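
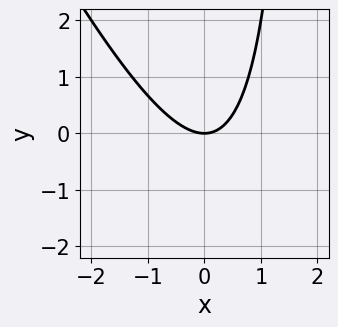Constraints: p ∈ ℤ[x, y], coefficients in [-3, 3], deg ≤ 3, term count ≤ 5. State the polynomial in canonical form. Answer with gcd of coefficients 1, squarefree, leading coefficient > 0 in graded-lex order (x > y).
2*x^2 + x*y - 2*y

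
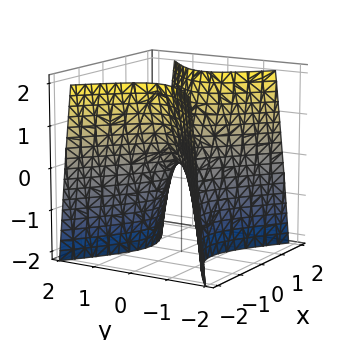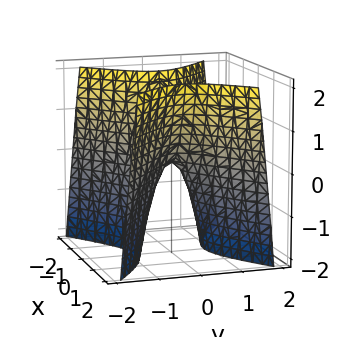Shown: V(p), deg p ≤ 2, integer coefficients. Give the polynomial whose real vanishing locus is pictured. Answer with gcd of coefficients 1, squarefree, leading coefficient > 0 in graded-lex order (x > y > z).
2*x^2 - 3*y^2 - z

Degree: a saddle surface; a quadric, so deg p = 2.
Symmetries: mirror symmetry x ↦ −x ⇒ only even powers of x; mirror symmetry y ↦ −y ⇒ only even powers of y.
Checking where it meets the axes: it crosses the y-axis at the gridline y = 0; it crosses the x-axis at the gridline x = 0; one z-axis crossing is at z = 0.
Assembling these constraints gives the stated polynomial.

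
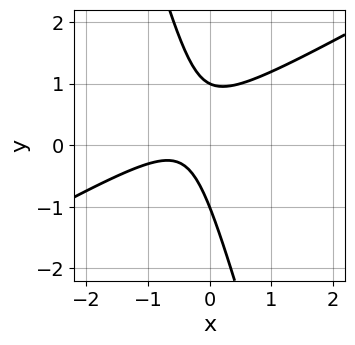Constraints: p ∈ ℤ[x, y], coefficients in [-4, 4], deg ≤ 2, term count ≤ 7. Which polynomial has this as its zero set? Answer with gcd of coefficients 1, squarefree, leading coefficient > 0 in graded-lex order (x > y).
(a) The degree is 2 — the shape is more complex than any degree-1 curve.
(b) From the axis intercepts and sections: among the integer gridlines, it crosses the y-axis at y ∈ {-1, 1}; it misses every integer gridline on the x-axis.
(c) Solving for integer coefficients yields p as stated.

2*x^2 - 3*x*y - y^2 + 2*x + 1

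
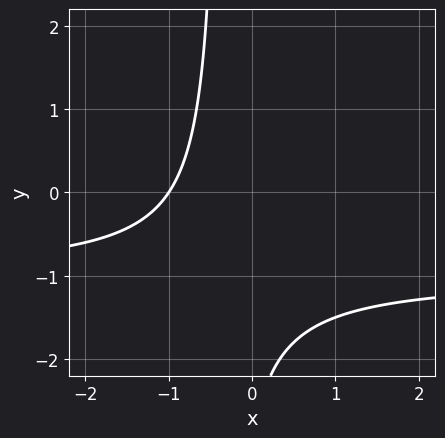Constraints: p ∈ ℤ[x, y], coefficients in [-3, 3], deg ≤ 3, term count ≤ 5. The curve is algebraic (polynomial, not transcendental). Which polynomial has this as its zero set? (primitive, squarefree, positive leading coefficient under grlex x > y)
Degree: no degree-1 curve has this shape, so deg p = 2.
From the visible intercepts: it meets the x-axis at x = -1 (among the integer gridlines); it misses every integer gridline on the y-axis.
Putting this together gives p.

3*x*y + 3*x + y + 3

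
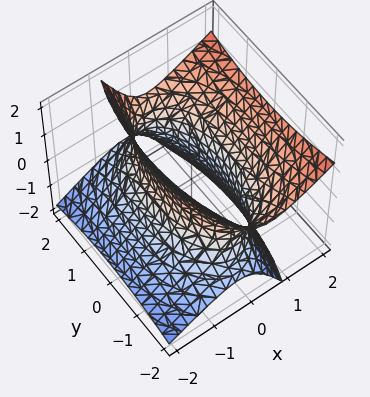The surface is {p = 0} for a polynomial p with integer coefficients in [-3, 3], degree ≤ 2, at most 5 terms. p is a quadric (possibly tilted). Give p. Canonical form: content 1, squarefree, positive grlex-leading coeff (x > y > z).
First, deg p = 2. The shape is more complex than any degree-1 surface.
Next, from the visible intercepts: the x-axis gridline crossings are at x ∈ {-1, 1}; the surface avoids every integer z-axis point in the box.
Finally, fitting integer coefficients to these (and the overall shape) gives p.

3*x^2 - 3*x*z + y^2 - 2*z^2 - 3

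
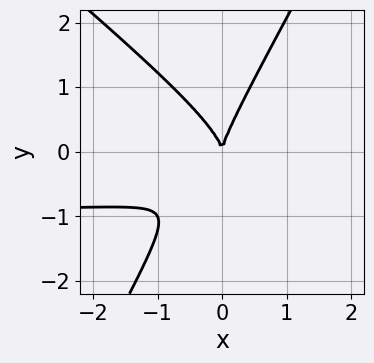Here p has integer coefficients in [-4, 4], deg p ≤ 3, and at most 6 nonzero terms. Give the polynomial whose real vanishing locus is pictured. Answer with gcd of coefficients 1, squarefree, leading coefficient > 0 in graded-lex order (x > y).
3*x^2*y + 2*x*y^2 - 2*y^3 + 3*x^2

First, the degree is 3 — no degree-2 curve has this shape.
Next, reading off the gridlines: it meets the y-axis at y = 0 (among the integer gridlines); it meets the x-axis at x = 0 (among the integer gridlines).
Finally, assembling these constraints gives the stated polynomial.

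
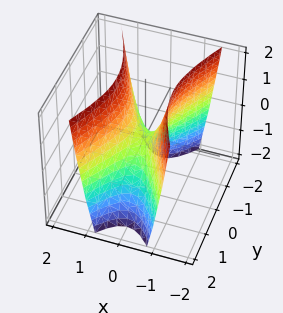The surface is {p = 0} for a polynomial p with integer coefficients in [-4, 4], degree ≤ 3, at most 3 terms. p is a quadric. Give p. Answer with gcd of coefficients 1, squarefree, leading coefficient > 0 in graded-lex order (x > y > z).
(a) Degree: a saddle surface; a quadric, so deg p = 2.
(b) Symmetries: it's symmetric under y → −y, forcing even powers of y; mirror symmetry x ↦ −x ⇒ only even powers of x.
(c) Reading off the gridlines: it meets the y-axis at y = 0 (among the integer gridlines); it crosses the z-axis at the gridline z = 0.
(d) Together with the visible shape, these determine p as stated.

3*x^2 - y^2 - z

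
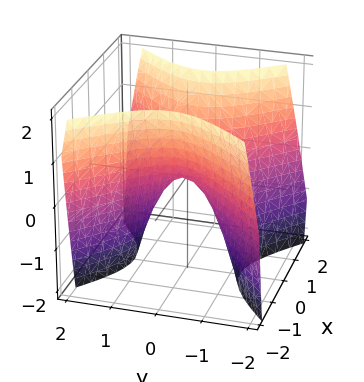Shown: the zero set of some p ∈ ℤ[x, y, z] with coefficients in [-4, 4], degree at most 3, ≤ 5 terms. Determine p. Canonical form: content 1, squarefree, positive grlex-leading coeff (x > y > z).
3*x^2 - 3*y^2 - 2*z

1. deg p = 2.
2. Symmetries: it's symmetric under x → −x, forcing even powers of x; mirror symmetry y ↦ −y ⇒ only even powers of y.
3. Reading off the gridlines: one z-axis crossing is at z = 0; it meets the y-axis at y = 0 (among the integer gridlines); one x-axis crossing is at x = 0.
4. Solving for integer coefficients yields p as stated.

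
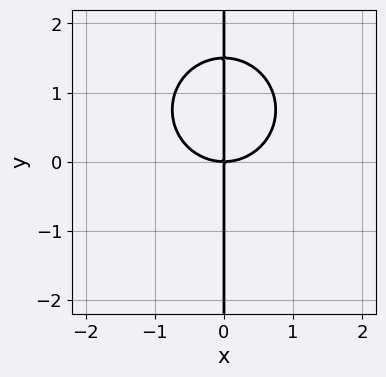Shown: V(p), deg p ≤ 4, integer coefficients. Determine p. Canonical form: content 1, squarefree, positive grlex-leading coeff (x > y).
2*x^3 + 2*x*y^2 - 3*x*y

(a) Degree: no degree-2 curve has this shape, so deg p = 3.
(b) Reading off the gridlines: every point of the y-axis in the box is on the curve; one x-axis crossing is at x = 0.
(c) The integer polynomial consistent with all of this is the stated p.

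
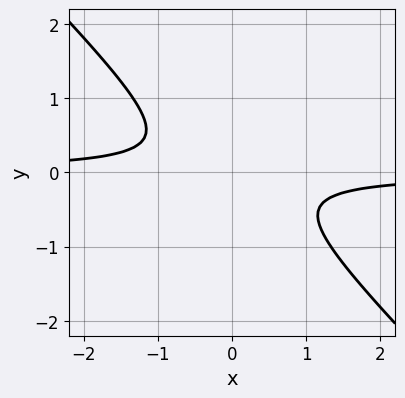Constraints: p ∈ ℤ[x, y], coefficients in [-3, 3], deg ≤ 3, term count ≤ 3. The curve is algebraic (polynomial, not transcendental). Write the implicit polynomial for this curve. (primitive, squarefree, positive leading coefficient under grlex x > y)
(a) The degree is 2 — the shape is more complex than any degree-1 curve.
(b) From the visible intercepts: no y-intercept at any integer in the box; it misses every integer gridline on the x-axis.
(c) The integer polynomial consistent with all of this is the stated p.

3*x*y + 3*y^2 + 1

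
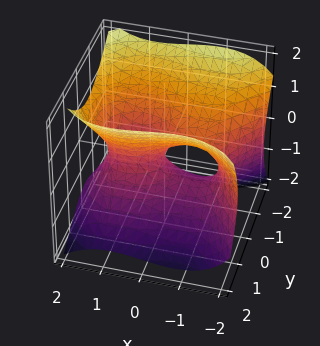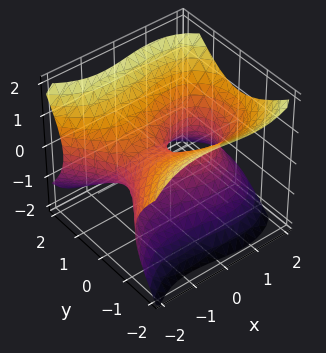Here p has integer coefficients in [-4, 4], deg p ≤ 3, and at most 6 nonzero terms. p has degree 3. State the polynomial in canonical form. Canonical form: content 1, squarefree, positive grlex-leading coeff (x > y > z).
1. The degree is 3 — a generic line meets the surface in up to 3 points.
2. From the visible intercepts: one y-axis crossing is at y = 0; it meets the x-axis at x = 0 (among the integer gridlines); one z-axis crossing is at z = 0.
3. Together with the visible shape, these determine p as stated.

x^3 + 3*y^2 + y*z - 3*z^2 - 2*x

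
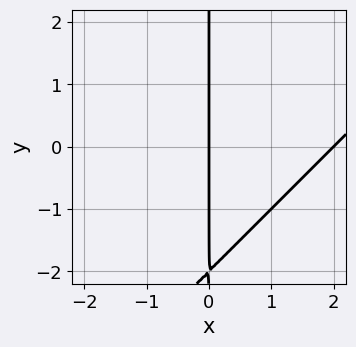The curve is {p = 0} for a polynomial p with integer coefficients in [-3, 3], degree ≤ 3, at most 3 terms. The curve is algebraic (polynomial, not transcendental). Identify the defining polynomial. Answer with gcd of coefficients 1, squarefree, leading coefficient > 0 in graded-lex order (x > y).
x^2 - x*y - 2*x

First, deg p = 2.
Then, checking where it meets the axes: the visible y-axis segment lies entirely on the curve; among the integer gridlines, it crosses the x-axis at x ∈ {0, 2}.
Finally, assembling these constraints gives the stated polynomial.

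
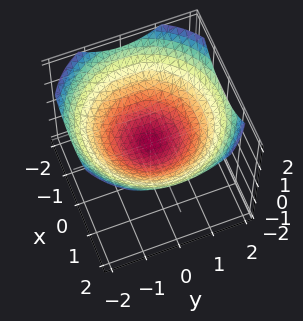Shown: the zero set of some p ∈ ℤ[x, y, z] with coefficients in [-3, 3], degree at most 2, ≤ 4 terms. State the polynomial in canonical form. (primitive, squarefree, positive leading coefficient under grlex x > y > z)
1. Degree: a single bowl opening along one axis; a quadric, so deg p = 2.
2. Symmetries: the surface is invariant under rotation about z: p = q(x² + y², z).
3. Reading off the gridlines: one z-axis crossing is at z = 0; a circular section at z = 1 has radius between 1 and 2; one x-axis crossing is at x = 0.
4. Fitting integer coefficients to these (and the overall shape) gives p.

x^2 + y^2 - 3*z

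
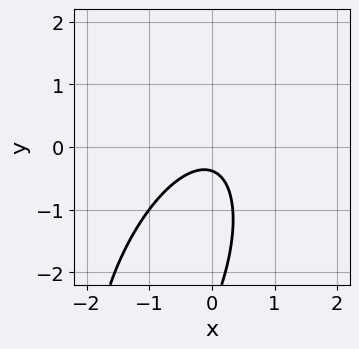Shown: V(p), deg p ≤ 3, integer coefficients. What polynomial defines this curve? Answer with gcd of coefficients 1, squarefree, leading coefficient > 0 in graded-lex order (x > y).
The degree is 2 — the shape is more complex than any degree-1 curve.
From the visible intercepts: no x-intercept at any integer in the box.
Solving for integer coefficients yields p as stated.

3*x^2 - 2*x*y + y^2 + 3*y + 1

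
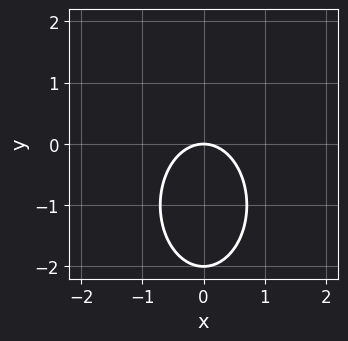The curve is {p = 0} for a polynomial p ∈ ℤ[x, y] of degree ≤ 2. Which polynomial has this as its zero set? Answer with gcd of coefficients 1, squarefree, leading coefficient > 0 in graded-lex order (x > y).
2*x^2 + y^2 + 2*y

First, degree: no degree-1 curve has this shape, so deg p = 2.
Next, symmetries: it's symmetric under x → −x, forcing even powers of x.
Then, from the axis intercepts and sections: one x-axis crossing is at x = 0; the y-axis gridline crossings are at y ∈ {-2, 0}.
Finally, these observations pin down the coefficients.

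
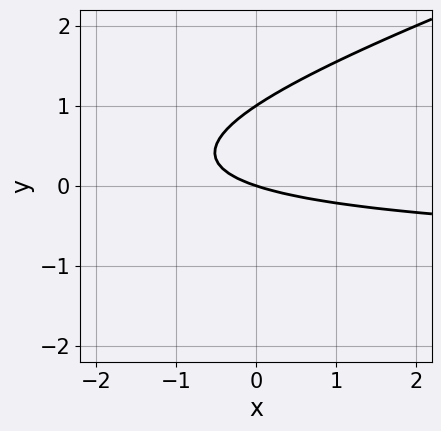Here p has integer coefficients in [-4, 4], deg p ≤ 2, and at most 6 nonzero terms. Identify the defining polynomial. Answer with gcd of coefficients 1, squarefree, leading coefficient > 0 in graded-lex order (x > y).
(a) The degree is 2 — a generic line meets the curve in up to 2 points.
(b) Against the integer gridlines: one x-axis crossing is at x = 0; among the integer gridlines, it crosses the y-axis at y ∈ {0, 1}.
(c) Assembling these constraints gives the stated polynomial.

x*y - 3*y^2 + x + 3*y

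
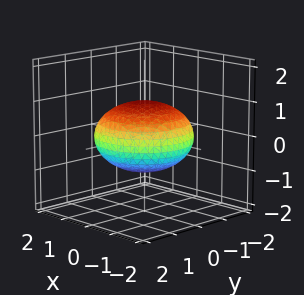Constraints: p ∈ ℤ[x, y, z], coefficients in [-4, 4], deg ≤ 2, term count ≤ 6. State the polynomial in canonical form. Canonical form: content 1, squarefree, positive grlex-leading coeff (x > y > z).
x^2 + y^2 + 2*z^2 - 2

First, degree: a closed, bounded, convex surface; a quadric, so deg p = 2.
Next, symmetries: mirror symmetry z ↦ −z ⇒ only even powers of z; rotational symmetry about the z-axis ⇒ p depends on x, y only through x² + y².
Next, from the axis intercepts and sections: a circular section at z = 0 has radius between 1 and 2; among the integer gridlines, it crosses the z-axis at z ∈ {-1, 1}.
Finally, together with the visible shape, these determine p as stated.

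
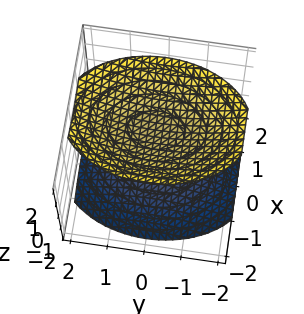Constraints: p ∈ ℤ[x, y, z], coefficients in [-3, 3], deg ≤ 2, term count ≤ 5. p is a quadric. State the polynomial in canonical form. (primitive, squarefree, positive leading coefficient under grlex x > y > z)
2*x^2 + y^2 - 2*z^2 + 3

I count 2 distinct pieces.
deg p = 2.
Symmetries: mirror symmetry y ↦ −y ⇒ only even powers of y; the z ↦ −z reflection is a symmetry, so z appears only in even powers; it's symmetric under x → −x, forcing even powers of x.
Reading off the gridlines: no x-intercept at any integer in the box; no y-intercept at any integer in the box.
Putting this together gives p.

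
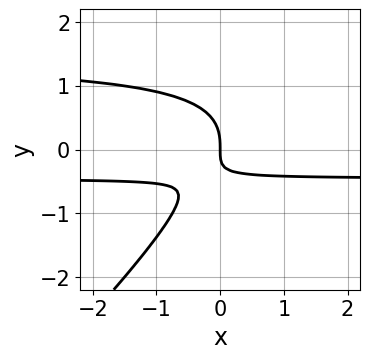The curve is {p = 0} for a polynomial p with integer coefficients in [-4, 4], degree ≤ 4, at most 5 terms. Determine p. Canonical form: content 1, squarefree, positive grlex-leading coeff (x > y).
3*x*y^2 - 3*y^3 - 3*x*y - 2*x

(a) deg p = 3. A generic line meets the curve in up to 3 points.
(b) From the visible intercepts: it meets the x-axis at x = 0 (among the integer gridlines); one y-axis crossing is at y = 0.
(c) The integer polynomial consistent with all of this is the stated p.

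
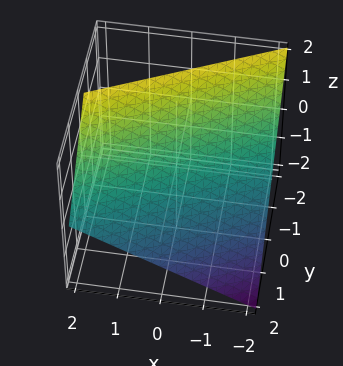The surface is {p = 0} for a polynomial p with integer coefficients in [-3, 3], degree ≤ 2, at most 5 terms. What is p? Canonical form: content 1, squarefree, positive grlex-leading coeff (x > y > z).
x - 2*y - 2*z + 2

deg p = 1. Every cross-section is a straight line — this is a plane.
Observable constraints: it meets the x-axis at x = -2 (among the integer gridlines); it crosses the y-axis at the gridline y = 1.
These observations pin down the coefficients. Check: (0, 0, 1) on the z-axis lies on the surface, and p(0, 0, 1) = 0. ✓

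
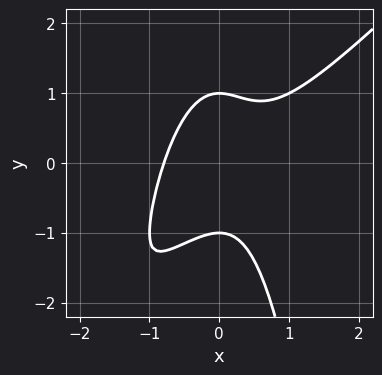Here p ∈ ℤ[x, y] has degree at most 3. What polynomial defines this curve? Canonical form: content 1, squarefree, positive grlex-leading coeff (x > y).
2*x^3 - 2*x^2*y - y^2 + 1

(a) Degree: the shape is more complex than any degree-2 curve, so deg p = 3.
(b) Observable constraints: among the integer gridlines, it crosses the y-axis at y ∈ {-1, 1}.
(c) Matching integer coefficients to the picture gives p.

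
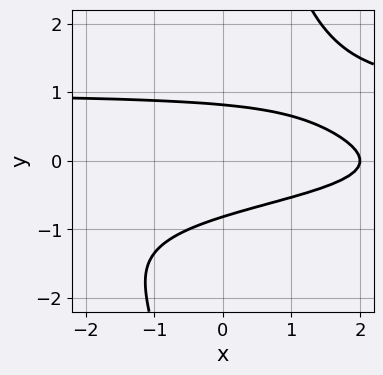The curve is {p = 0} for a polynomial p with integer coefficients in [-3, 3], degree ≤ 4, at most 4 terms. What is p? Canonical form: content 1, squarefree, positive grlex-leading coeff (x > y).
x*y^3 - 3*y^2 - x + 2

First, degree: no degree-3 curve has this shape, so deg p = 4.
Then, reading off the gridlines: it meets the x-axis at x = 2 (among the integer gridlines).
Finally, matching integer coefficients to the picture gives p.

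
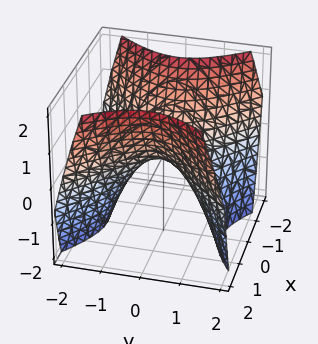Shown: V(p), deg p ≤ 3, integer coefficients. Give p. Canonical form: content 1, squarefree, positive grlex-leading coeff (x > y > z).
x^2 - y^2 - z

1. deg p = 2. A hyperbolic paraboloid; a quadric.
2. Symmetries: it's symmetric under y → −y, forcing even powers of y; it's symmetric under x → −x, forcing even powers of x.
3. From the axis intercepts and sections: one y-axis crossing is at y = 0; one z-axis crossing is at z = 0; it crosses the x-axis at the gridline x = 0.
4. Matching integer coefficients to the picture gives p.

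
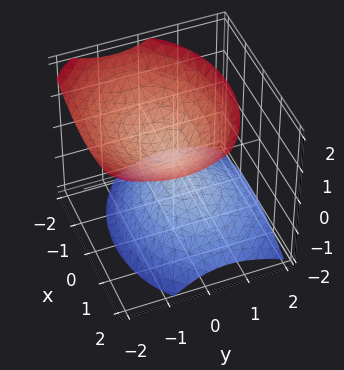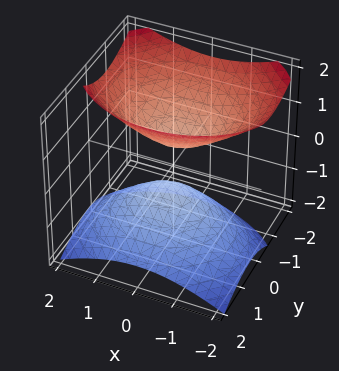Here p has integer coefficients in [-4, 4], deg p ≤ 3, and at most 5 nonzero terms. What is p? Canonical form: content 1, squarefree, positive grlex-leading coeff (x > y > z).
2*x^2 + 3*y^2 + 2*y*z - 3*z^2 + 1

First, there are 2 components.
Then, deg p = 2.
Next, from the visible intercepts: the surface avoids every integer y-axis point in the box; the surface avoids every integer x-axis point in the box.
Finally, assembling these constraints gives the stated polynomial.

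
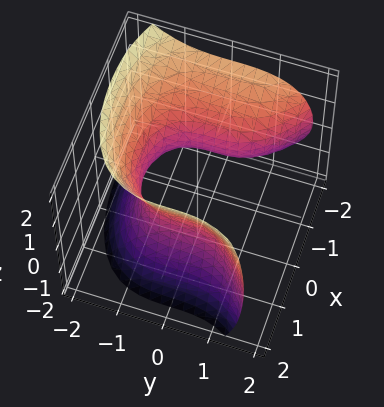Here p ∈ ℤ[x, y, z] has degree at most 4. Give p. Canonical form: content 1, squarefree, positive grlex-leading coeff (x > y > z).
x*z^2 - 2*y^3 + 3*x^2 - 3*z^2 - 3

The degree is 3 — no degree-2 surface has this shape.
From the axis intercepts and sections: no z-intercept at any integer in the box; among the integer gridlines, it crosses the x-axis at x ∈ {-1, 1}.
Solving for integer coefficients yields p as stated.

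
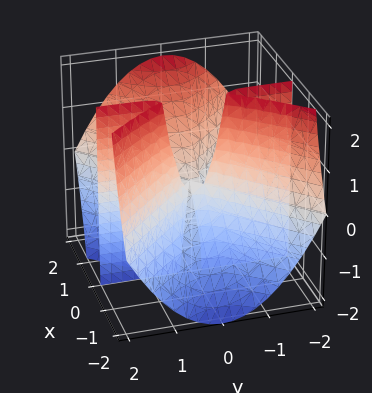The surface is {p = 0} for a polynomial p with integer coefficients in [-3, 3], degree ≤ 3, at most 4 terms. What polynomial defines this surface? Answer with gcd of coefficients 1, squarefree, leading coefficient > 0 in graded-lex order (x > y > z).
x^3 - x^2*z - x*y^2

1. Degree: the shape is more complex than any degree-2 surface, so deg p = 3.
2. Against the integer gridlines: the visible y-axis segment lies entirely on the surface; it meets the x-axis at x = 0 (among the integer gridlines); every point of the z-axis in the box is on the surface.
3. The integer polynomial consistent with all of this is the stated p.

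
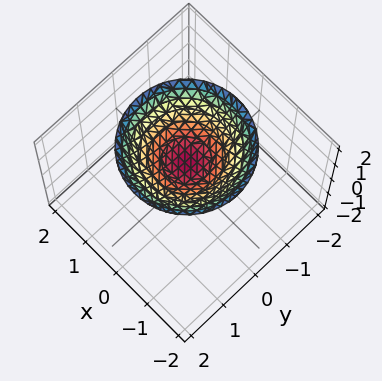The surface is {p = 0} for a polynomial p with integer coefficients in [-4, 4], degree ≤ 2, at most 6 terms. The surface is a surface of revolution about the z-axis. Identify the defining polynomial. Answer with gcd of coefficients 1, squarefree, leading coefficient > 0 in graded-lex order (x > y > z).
x^2 + y^2 - 2*z + 2

Degree: no degree-1 surface has this shape, so deg p = 2.
Symmetry: the surface is invariant under rotation about z: p = q(x² + y², z).
From the visible intercepts: it misses every integer gridline on the x-axis; a circular section at z = 2 has radius between 1 and 2.
The integer polynomial consistent with all of this is the stated p. Check: (0, 0, 1) on the z-axis lies on the surface, and p(0, 0, 1) = 0. ✓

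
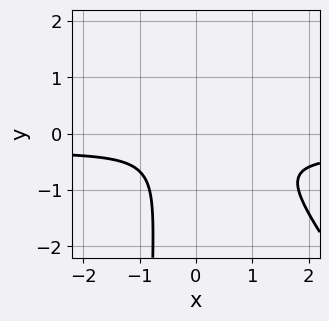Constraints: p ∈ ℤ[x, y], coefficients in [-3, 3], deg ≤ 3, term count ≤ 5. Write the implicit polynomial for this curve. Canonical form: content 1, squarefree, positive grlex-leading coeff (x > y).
1. Degree: no degree-2 curve has this shape, so deg p = 3.
2. From the axis intercepts and sections: no y-intercept at any integer in the box; it misses every integer gridline on the x-axis.
3. The integer polynomial consistent with all of this is the stated p.

3*x^2*y + 2*x*y^2 + x^2 + 2*y^2 + 1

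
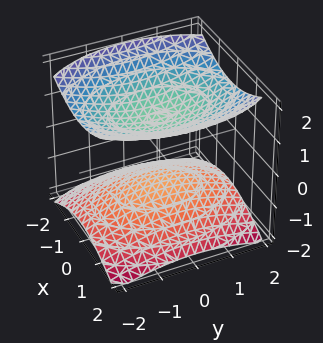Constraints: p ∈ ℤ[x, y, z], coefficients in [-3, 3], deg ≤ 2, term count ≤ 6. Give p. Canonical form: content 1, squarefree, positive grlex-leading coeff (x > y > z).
The picture has 2 separate pieces. Treating them together as one polynomial.
Degree: two separate bowl-shaped sheets opening away from each other; a quadric, so deg p = 2.
Symmetries: it's symmetric under z → −z, forcing even powers of z; mirror symmetry x ↦ −x ⇒ only even powers of x; mirror symmetry y ↦ −y ⇒ only even powers of y.
From the visible intercepts: the surface avoids every integer y-axis point in the box; the z-axis gridline crossings are at z ∈ {-1, 1}; it misses every integer gridline on the x-axis.
These observations pin down the coefficients.

2*x^2 + y^2 - 3*z^2 + 3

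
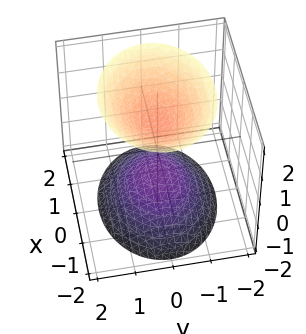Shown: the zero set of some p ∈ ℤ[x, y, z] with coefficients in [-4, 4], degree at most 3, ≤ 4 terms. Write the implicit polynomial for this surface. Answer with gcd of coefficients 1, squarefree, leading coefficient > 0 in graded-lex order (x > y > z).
2*x^2 + 3*y^2 - 2*z^2 + 2

First, the picture has 2 separate pieces. They look like related sheets of one shape, so recover p as a whole.
Then, the degree is 2 — two separate bowl-shaped sheets opening away from each other; a quadric.
Then, symmetries: mirror symmetry z ↦ −z ⇒ only even powers of z; the x ↦ −x reflection is a symmetry, so x appears only in even powers; the y ↦ −y reflection is a symmetry, so y appears only in even powers.
Then, checking where it meets the axes: the surface avoids every integer x-axis point in the box; it misses every integer gridline on the y-axis.
Finally, the integer polynomial consistent with all of this is the stated p. Check: (0, 0, -1) on the z-axis lies on the surface, and p(0, 0, -1) = 0. ✓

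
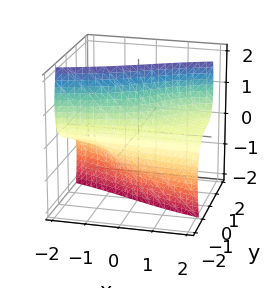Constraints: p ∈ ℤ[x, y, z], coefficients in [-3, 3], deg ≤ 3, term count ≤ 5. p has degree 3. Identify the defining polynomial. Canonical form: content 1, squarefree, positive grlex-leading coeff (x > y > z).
3*y^3 + 3*y*z^2 - 3*x*z + 2

(a) The degree is 3 — the shape is more complex than any degree-2 surface.
(b) Against the integer gridlines: no x-intercept at any integer in the box; no z-intercept at any integer in the box.
(c) Together with the visible shape, these determine p as stated.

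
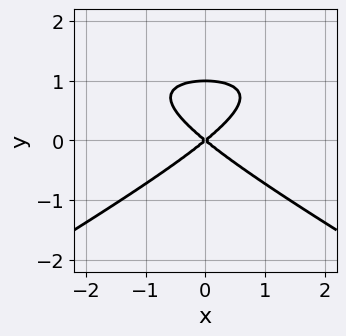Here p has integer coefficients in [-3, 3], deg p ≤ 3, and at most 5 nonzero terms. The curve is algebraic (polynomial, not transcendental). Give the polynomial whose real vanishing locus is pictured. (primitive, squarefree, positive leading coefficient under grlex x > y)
(a) Degree: a generic line meets the curve in up to 3 points, so deg p = 3.
(b) Symmetries: the x ↦ −x reflection is a symmetry, so x appears only in even powers.
(c) Against the integer gridlines: among the integer gridlines, it crosses the y-axis at y ∈ {0, 1}; it crosses the x-axis at the gridline x = 0.
(d) Fitting integer coefficients to these (and the overall shape) gives p.

x^2*y - 3*y^3 - 2*x^2 + 3*y^2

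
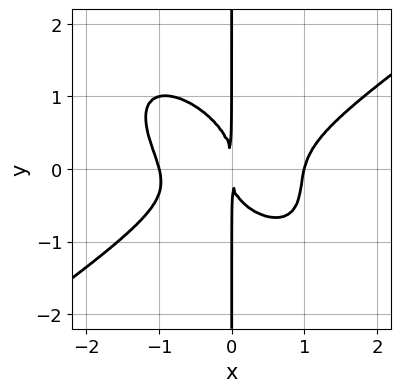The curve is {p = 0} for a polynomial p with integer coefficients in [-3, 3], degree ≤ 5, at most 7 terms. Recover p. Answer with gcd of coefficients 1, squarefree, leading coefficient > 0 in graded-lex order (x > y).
2*x^4 - 2*x^2*y^2 - 3*x*y^3 - x^2*y - 2*x^2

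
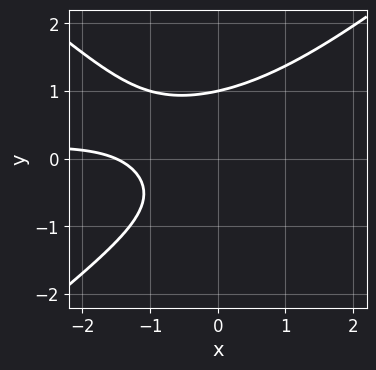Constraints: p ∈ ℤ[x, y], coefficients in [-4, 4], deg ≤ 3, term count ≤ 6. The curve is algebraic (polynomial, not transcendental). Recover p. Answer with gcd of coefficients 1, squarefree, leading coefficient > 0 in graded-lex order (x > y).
2*x^2*y - 3*y^3 + 2*x + 3

1. deg p = 3. A generic line meets the curve in up to 3 points.
2. Checking where it meets the axes: one y-axis crossing is at y = 1.
3. Putting this together gives p.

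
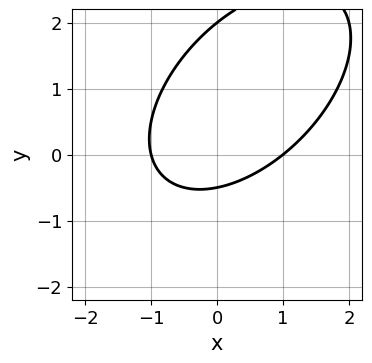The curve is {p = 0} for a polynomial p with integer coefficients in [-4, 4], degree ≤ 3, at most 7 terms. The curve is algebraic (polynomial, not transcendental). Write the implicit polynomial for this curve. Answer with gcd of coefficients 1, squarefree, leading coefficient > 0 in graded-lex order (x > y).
2*x^2 - 2*x*y + 2*y^2 - 3*y - 2

First, the degree is 2 — no degree-1 curve has this shape.
Next, from the visible intercepts: one y-axis crossing is at y = 2; the x-axis gridline crossings are at x ∈ {-1, 1}.
Finally, assembling these constraints gives the stated polynomial.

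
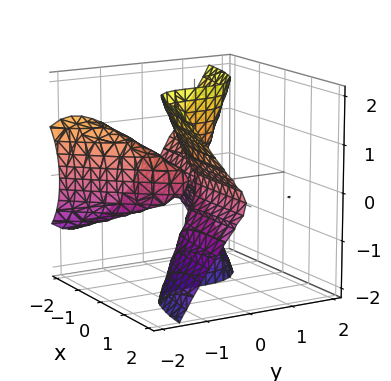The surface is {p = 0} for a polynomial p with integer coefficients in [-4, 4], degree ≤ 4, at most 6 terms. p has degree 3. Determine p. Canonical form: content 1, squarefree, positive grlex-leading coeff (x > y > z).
2*x*y^2 - 2*x*z^2 - 2*y^3 - x*y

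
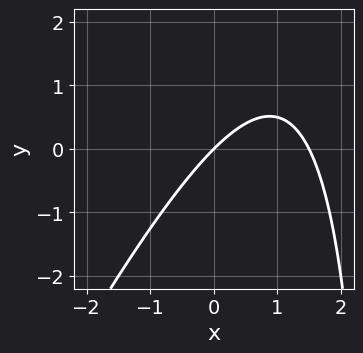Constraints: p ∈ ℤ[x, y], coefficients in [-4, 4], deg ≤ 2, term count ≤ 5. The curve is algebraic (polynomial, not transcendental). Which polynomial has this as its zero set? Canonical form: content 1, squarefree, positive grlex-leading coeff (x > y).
2*x^2 - x*y - 3*x + 3*y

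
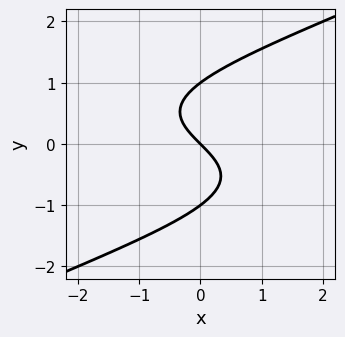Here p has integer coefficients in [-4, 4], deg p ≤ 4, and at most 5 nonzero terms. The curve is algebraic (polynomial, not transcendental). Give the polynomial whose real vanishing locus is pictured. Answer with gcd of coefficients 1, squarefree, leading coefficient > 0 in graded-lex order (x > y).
x*y^2 - 2*y^3 + 2*x + 2*y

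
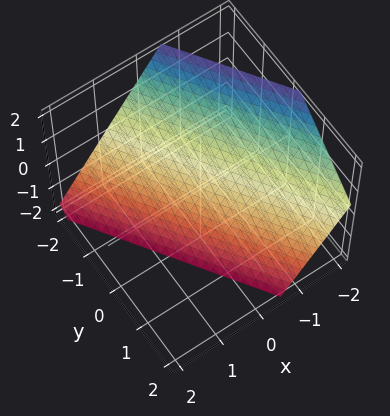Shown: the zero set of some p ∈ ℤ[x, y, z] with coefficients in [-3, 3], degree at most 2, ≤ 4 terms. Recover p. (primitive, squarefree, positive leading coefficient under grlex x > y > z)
Degree: every cross-section is a straight line — this is a plane, so deg p = 1.
Observable constraints: one y-axis crossing is at y = -1; one z-axis crossing is at z = -1.
Assembling these constraints gives the stated polynomial.

3*x + 2*y + 2*z + 2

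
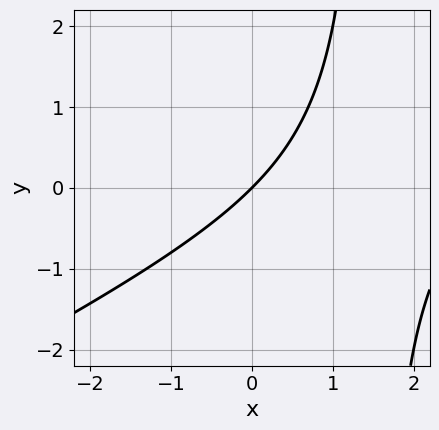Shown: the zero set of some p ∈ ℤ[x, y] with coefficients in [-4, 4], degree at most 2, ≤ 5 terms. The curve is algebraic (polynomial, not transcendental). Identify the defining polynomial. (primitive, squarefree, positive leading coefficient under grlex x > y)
Degree: a generic line meets the curve in up to 2 points, so deg p = 2.
From the axis intercepts and sections: it meets the x-axis at x = 0 (among the integer gridlines); it meets the y-axis at y = 0 (among the integer gridlines).
Solving for integer coefficients yields p as stated.

x^2 - 2*x*y - 3*x + 3*y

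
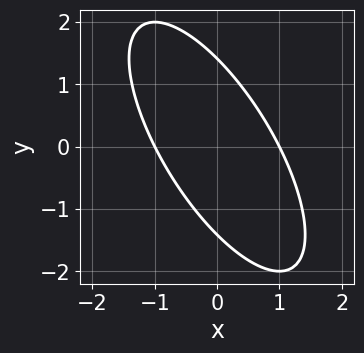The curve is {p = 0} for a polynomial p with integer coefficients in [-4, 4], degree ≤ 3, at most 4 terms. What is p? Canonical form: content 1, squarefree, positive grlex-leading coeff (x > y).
(a) The degree is 2 — the shape is more complex than any degree-1 curve.
(b) From the axis intercepts and sections: the x-axis gridline crossings are at x ∈ {-1, 1}.
(c) The integer polynomial consistent with all of this is the stated p.

2*x^2 + 2*x*y + y^2 - 2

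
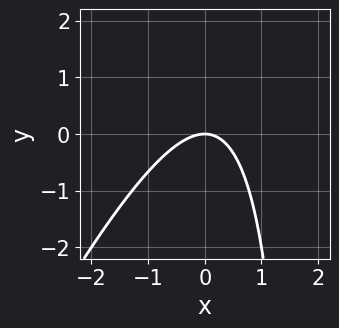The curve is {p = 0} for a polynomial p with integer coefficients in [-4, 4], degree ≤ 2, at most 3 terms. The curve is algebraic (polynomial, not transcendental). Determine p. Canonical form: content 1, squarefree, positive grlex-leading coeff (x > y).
1. deg p = 2.
2. Observable constraints: it crosses the y-axis at the gridline y = 0; it crosses the x-axis at the gridline x = 0.
3. Solving for integer coefficients yields p as stated.

2*x^2 - x*y + 2*y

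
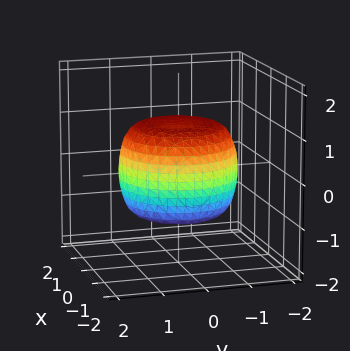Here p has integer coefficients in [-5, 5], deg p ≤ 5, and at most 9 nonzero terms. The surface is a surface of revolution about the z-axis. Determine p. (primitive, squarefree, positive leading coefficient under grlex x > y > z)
2*x^4 + 4*x^2*y^2 + 2*y^4 - 2*x^2 - 2*y^2 + 3*z^2 - 3

The degree is 4 — no degree-3 surface has this shape.
Symmetry: the surface is invariant under rotation about z: p = q(x² + y², z).
Observable constraints: the z-axis gridline crossings are at z ∈ {-1, 1}; a circular section at z = 1 has radius exactly 1.
Putting this together gives p.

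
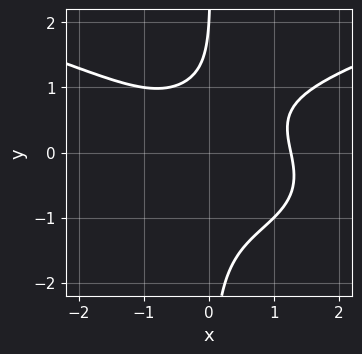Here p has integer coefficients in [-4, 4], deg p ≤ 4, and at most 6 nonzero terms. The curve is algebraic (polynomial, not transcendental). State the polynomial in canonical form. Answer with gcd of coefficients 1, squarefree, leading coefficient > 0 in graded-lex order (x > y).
Degree: the shape is more complex than any degree-3 curve, so deg p = 4.
Checking where it meets the axes: one y-axis crossing is at y = 2.
Together with the visible shape, these determine p as stated.

2*x*y^3 - x^3 - y + 2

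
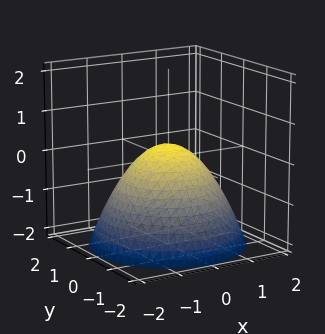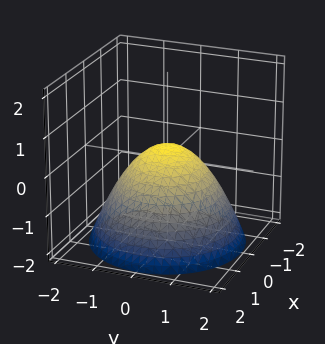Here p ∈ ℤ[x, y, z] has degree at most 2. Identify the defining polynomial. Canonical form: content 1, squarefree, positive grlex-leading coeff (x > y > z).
Degree: a generic line meets the surface in up to 2 points, so deg p = 2.
Symmetries: rotational symmetry about the z-axis ⇒ p depends on x, y only through x² + y².
From the axis intercepts and sections: a circular section at z = -1 has radius between 1 and 2.
Solving for integer coefficients yields p as stated.

2*x^2 + 2*y^2 + 3*z - 1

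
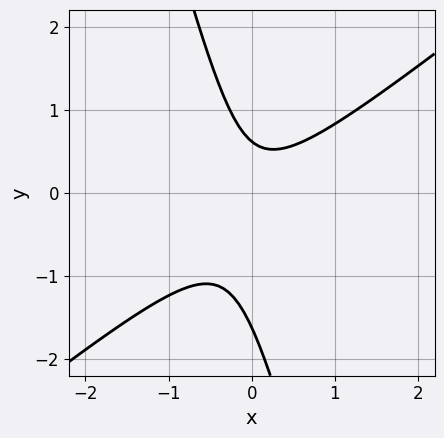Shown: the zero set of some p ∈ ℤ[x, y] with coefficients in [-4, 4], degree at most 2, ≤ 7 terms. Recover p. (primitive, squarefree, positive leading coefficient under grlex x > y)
(a) Degree: the shape is more complex than any degree-1 curve, so deg p = 2.
(b) Against the integer gridlines: the curve avoids every integer x-axis point in the box.
(c) Assembling these constraints gives the stated polynomial.

3*x^2 - 3*x*y - y^2 - y + 1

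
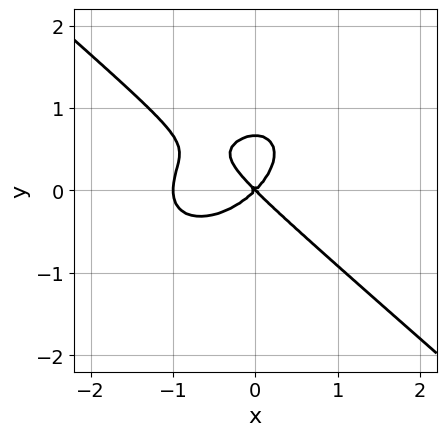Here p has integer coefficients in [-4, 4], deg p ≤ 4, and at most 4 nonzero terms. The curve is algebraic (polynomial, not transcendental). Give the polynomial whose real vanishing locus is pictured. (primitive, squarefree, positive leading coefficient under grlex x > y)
(a) Degree: no degree-2 curve has this shape, so deg p = 3.
(b) Reading off the gridlines: it crosses the y-axis at the gridline y = 0; the x-axis gridline crossings are at x ∈ {-1, 0}.
(c) Fitting integer coefficients to these (and the overall shape) gives p.

2*x^3 + 3*y^3 + 2*x^2 - 2*y^2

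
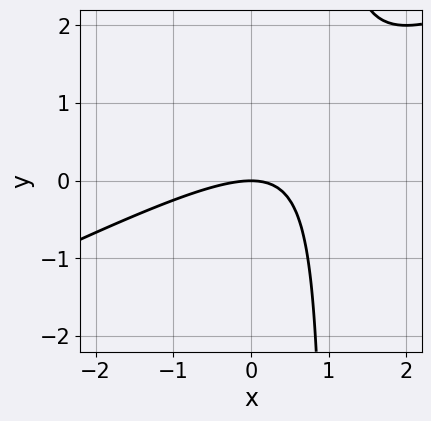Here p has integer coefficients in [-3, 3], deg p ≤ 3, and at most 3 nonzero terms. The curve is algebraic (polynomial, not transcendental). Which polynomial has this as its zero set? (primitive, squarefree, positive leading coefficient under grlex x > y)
x^2 - 2*x*y + 2*y

First, degree: a generic line meets the curve in up to 2 points, so deg p = 2.
Then, checking where it meets the axes: it crosses the y-axis at the gridline y = 0; it crosses the x-axis at the gridline x = 0.
Finally, matching integer coefficients to the picture gives p.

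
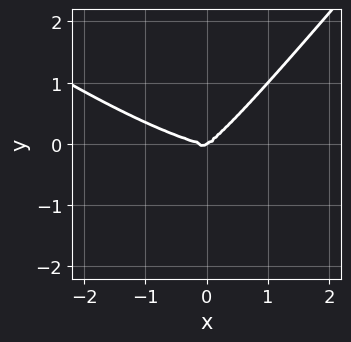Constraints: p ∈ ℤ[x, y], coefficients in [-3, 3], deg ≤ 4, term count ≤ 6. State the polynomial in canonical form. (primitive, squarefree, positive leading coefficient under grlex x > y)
First, the degree is 4 — the shape is more complex than any degree-3 curve.
Then, reading off the gridlines: one x-axis crossing is at x = 0; it crosses the y-axis at the gridline y = 0.
Finally, solving for integer coefficients yields p as stated.

x^4 + 2*x^3*y - 2*x*y^3 + 2*x*y^2 - 3*y^3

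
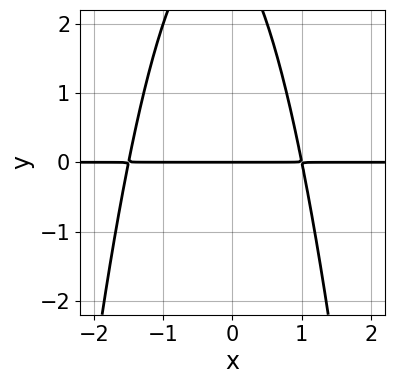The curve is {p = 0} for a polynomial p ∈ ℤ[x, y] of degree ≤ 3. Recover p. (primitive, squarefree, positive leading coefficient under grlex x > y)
2*x^2*y + x*y + y^2 - 3*y

First, the degree is 3 — the shape is more complex than any degree-2 curve.
Next, reading off the gridlines: it meets the y-axis at y = 0 (among the integer gridlines); the visible x-axis segment lies entirely on the curve.
Finally, the integer polynomial consistent with all of this is the stated p.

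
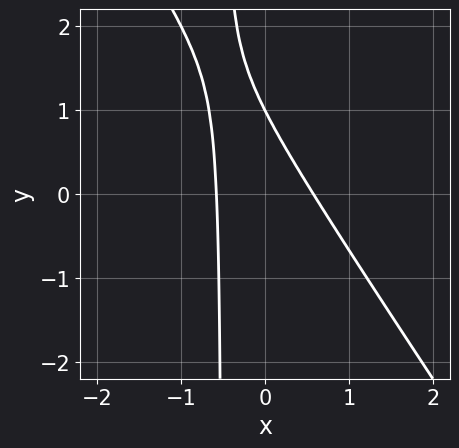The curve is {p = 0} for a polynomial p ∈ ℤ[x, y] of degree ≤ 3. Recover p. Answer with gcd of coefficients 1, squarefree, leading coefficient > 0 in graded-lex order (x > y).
3*x^2 + 2*x*y + y - 1

First, the degree is 2 — the shape is more complex than any degree-1 curve.
Next, from the axis intercepts and sections: it crosses the y-axis at the gridline y = 1.
Finally, putting this together gives p.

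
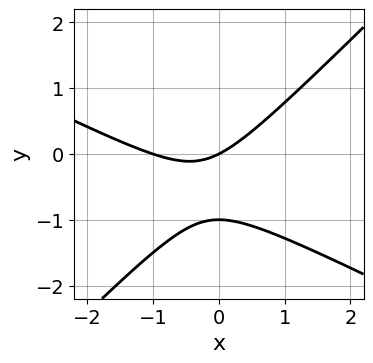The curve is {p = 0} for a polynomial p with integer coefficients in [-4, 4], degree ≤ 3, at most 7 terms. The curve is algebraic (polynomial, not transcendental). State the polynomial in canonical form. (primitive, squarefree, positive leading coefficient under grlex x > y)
Degree: the shape is more complex than any degree-1 curve, so deg p = 2.
Observable constraints: among the integer gridlines, it crosses the x-axis at x ∈ {-1, 0}; among the integer gridlines, it crosses the y-axis at y ∈ {-1, 0}.
Putting this together gives p.

x^2 + x*y - 2*y^2 + x - 2*y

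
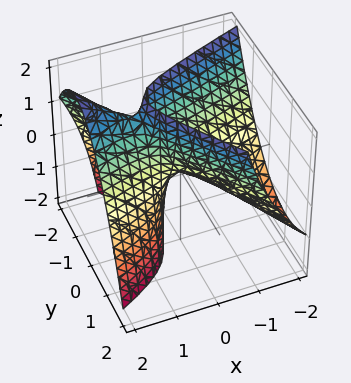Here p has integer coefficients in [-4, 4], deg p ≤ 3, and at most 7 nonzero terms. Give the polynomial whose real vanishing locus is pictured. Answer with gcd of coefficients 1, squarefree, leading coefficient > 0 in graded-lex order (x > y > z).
x^2 - 2*x*y - 2*x*z - 2*y^2 + z

Degree: the shape is more complex than any degree-1 surface, so deg p = 2.
Reading off the gridlines: one y-axis crossing is at y = 0; one x-axis crossing is at x = 0; it crosses the z-axis at the gridline z = 0.
Matching integer coefficients to the picture gives p.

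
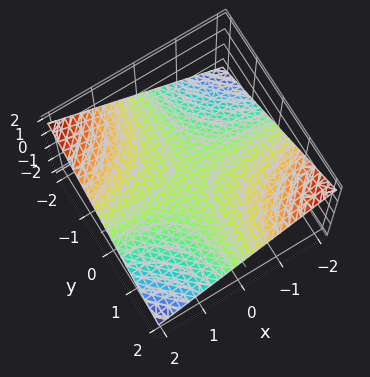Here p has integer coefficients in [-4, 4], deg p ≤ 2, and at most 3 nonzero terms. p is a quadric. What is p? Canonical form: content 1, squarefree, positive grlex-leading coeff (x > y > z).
x*y + 3*z

(a) Degree: a hyperbolic paraboloid; a quadric, so deg p = 2.
(b) Against the integer gridlines: the visible x-axis segment lies entirely on the surface; it meets the z-axis at z = 0 (among the integer gridlines); the visible y-axis segment lies entirely on the surface.
(c) Assembling these constraints gives the stated polynomial.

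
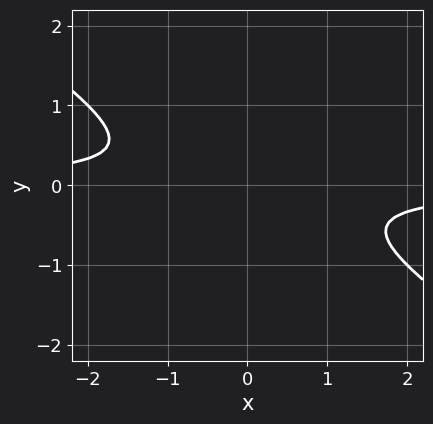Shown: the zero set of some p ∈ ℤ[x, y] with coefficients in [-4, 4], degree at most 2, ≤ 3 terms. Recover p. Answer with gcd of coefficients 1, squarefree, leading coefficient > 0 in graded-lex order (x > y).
2*x*y + 3*y^2 + 1

(a) The degree is 2 — a generic line meets the curve in up to 2 points.
(b) Reading off the gridlines: the curve avoids every integer x-axis point in the box; it misses every integer gridline on the y-axis.
(c) Matching integer coefficients to the picture gives p.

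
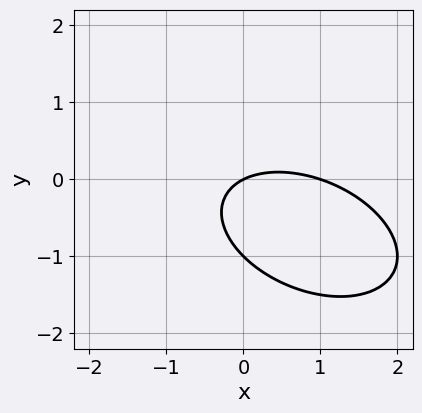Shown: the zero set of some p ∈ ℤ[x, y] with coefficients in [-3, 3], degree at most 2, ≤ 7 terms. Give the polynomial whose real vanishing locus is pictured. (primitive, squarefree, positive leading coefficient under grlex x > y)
x^2 + x*y + 2*y^2 - x + 2*y

(a) deg p = 2. The shape is more complex than any degree-1 curve.
(b) Checking where it meets the axes: among the integer gridlines, it crosses the y-axis at y ∈ {-1, 0}; among the integer gridlines, it crosses the x-axis at x ∈ {0, 1}.
(c) Together with the visible shape, these determine p as stated.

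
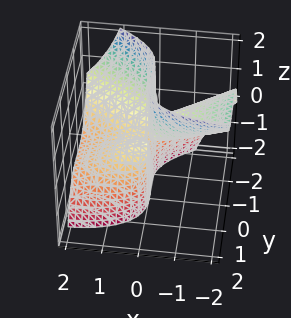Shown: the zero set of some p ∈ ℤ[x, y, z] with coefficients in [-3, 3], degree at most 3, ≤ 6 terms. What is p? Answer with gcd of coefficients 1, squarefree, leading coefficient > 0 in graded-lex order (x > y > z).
y^3 + x^2 + 2*x*z + y^2

The degree is 3 — no degree-2 surface has this shape.
Checking where it meets the axes: the visible z-axis segment lies entirely on the surface; it crosses the y-axis at the gridline y = -1.
Matching integer coefficients to the picture gives p.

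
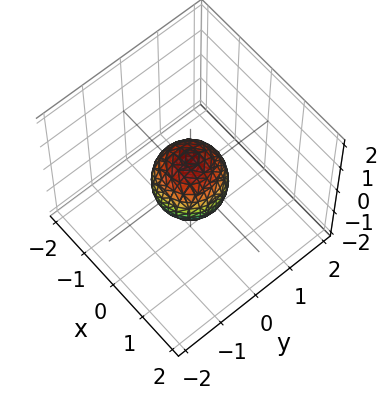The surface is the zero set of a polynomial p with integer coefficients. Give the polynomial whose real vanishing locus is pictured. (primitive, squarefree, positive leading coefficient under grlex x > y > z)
3*x^2 + 3*y^2 + 2*z^2 - 2

1. The degree is 2 — bounded and convex; a quadric.
2. Symmetries: it's symmetric under z → −z, forcing even powers of z; rotational symmetry about the z-axis ⇒ p depends on x, y only through x² + y².
3. From the axis intercepts and sections: a circular section at z = 0 has radius between 0 and 1; among the integer gridlines, it crosses the z-axis at z ∈ {-1, 1}.
4. The integer polynomial consistent with all of this is the stated p.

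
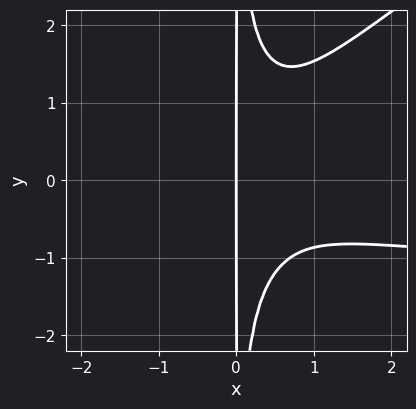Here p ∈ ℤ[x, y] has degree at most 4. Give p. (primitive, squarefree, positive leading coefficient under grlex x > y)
2*x^3*y - 3*x^2*y^2 + 3*x^3 - 2*x^2 + 3*x

1. deg p = 4. A generic line meets the curve in up to 4 points.
2. Against the integer gridlines: one x-axis crossing is at x = 0; every point of the y-axis in the box is on the curve.
3. The integer polynomial consistent with all of this is the stated p.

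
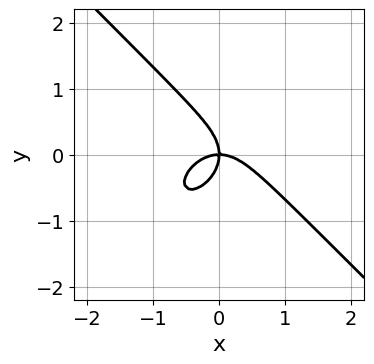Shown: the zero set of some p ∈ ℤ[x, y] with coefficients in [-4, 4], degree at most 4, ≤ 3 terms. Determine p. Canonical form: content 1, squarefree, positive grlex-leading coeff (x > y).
First, the degree is 3 — the shape is more complex than any degree-2 curve.
Then, checking where it meets the axes: it meets the x-axis at x = 0 (among the integer gridlines); it meets the y-axis at y = 0 (among the integer gridlines).
Finally, together with the visible shape, these determine p as stated.

x^3 + y^3 + x*y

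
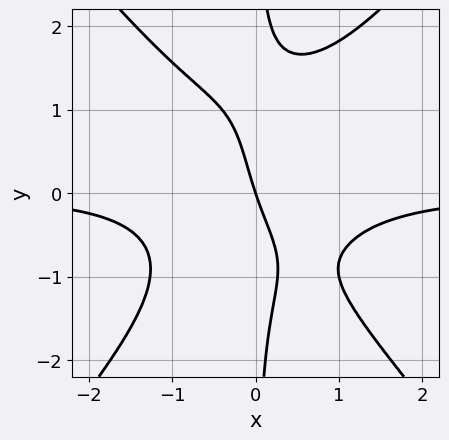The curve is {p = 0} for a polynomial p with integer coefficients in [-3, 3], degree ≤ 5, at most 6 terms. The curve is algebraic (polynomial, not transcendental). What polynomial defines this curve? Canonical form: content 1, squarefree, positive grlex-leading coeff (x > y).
3*x^3*y - 2*x*y^3 + x*y + 3*x + y

1. Degree: no degree-3 curve has this shape, so deg p = 4.
2. Observable constraints: one y-axis crossing is at y = 0; it crosses the x-axis at the gridline x = 0.
3. Putting this together gives p.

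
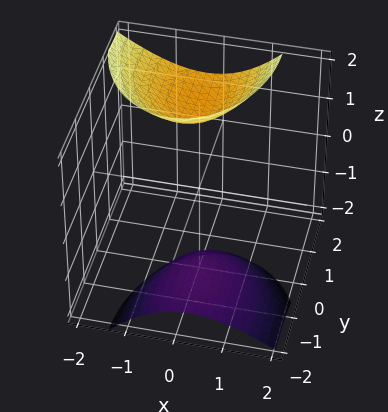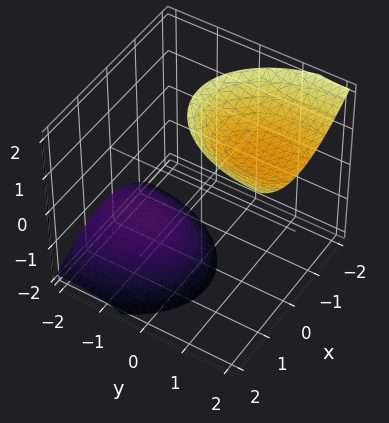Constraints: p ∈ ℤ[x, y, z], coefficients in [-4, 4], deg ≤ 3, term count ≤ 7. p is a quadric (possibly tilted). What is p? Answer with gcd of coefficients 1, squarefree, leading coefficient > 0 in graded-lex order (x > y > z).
(a) There are 2 components.
(b) The degree is 2 — the shape is more complex than any degree-1 surface.
(c) From the visible intercepts: the surface avoids every integer x-axis point in the box; the surface avoids every integer y-axis point in the box.
(d) Solving for integer coefficients yields p as stated.

2*x^2 + x*z + y^2 - 2*y*z - z^2 + 3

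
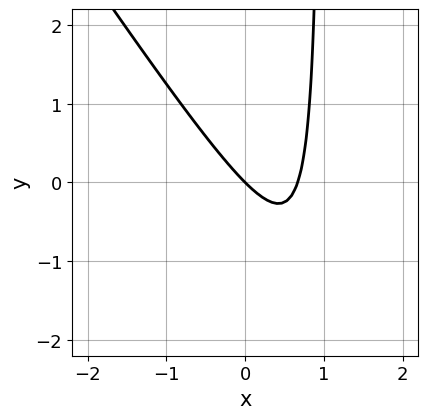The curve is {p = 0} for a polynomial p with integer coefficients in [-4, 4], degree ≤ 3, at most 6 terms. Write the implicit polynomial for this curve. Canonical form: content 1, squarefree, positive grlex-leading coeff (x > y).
3*x^2 + 2*x*y - 2*x - 2*y

First, degree: the shape is more complex than any degree-1 curve, so deg p = 2.
Then, from the visible intercepts: one x-axis crossing is at x = 0; it meets the y-axis at y = 0 (among the integer gridlines).
Finally, together with the visible shape, these determine p as stated.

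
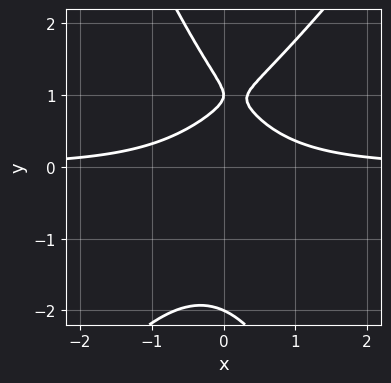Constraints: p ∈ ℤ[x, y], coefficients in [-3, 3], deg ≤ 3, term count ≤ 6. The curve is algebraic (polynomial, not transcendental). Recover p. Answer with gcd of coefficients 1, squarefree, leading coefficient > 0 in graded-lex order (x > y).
deg p = 3. No degree-2 curve has this shape.
From the axis intercepts and sections: the y-axis gridline crossings are at y ∈ {-2, 1}; the curve avoids every integer x-axis point in the box.
Putting this together gives p.

3*x^2*y - x*y^2 - y^3 + 3*y - 2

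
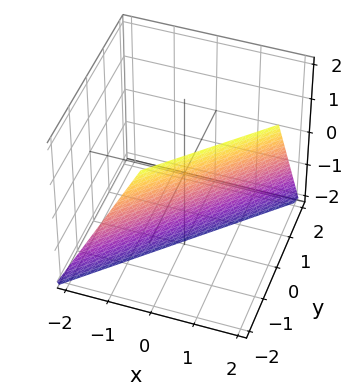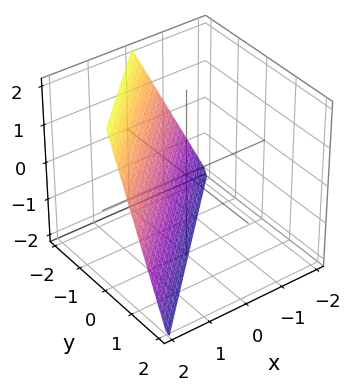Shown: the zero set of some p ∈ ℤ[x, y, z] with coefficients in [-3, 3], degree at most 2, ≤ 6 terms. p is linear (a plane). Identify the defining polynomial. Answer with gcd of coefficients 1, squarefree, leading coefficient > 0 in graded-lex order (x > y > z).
2*x - 2*y - z - 2

The degree is 1 — every cross-section is a straight line — this is a plane.
Against the integer gridlines: one x-axis crossing is at x = 1; it meets the z-axis at z = -2 (among the integer gridlines); one y-axis crossing is at y = -1.
Putting this together gives p.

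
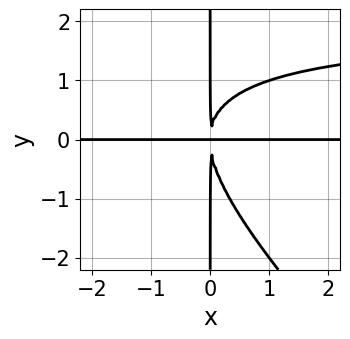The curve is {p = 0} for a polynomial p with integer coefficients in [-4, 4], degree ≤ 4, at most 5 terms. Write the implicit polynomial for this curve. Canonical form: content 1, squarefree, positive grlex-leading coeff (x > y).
deg p = 4. No degree-3 curve has this shape.
Observable constraints: every point of the y-axis in the box is on the curve; the visible x-axis segment lies entirely on the curve.
The integer polynomial consistent with all of this is the stated p.

x^2*y^2 + x*y^3 - 2*x^2*y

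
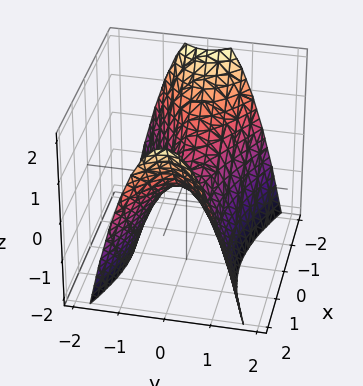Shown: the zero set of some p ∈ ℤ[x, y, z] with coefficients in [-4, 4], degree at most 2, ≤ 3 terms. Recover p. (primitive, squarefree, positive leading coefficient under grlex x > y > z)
Degree: a saddle surface; a quadric, so deg p = 2.
Symmetries: it's symmetric under x → −x, forcing even powers of x; it's symmetric under y → −y, forcing even powers of y.
Against the integer gridlines: one y-axis crossing is at y = 0; one z-axis crossing is at z = 0; it meets the x-axis at x = 0 (among the integer gridlines).
Assembling these constraints gives the stated polynomial.

x^2 - 3*y^2 - 2*z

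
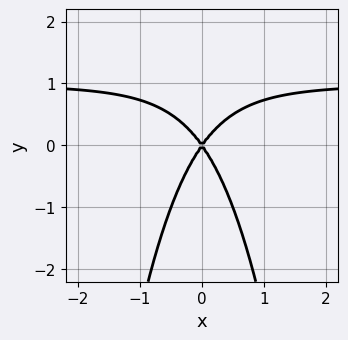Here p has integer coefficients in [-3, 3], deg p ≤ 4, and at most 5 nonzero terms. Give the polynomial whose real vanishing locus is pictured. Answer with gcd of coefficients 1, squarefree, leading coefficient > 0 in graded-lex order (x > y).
2*x^2*y - 2*x^2 + y^2

The degree is 3 — no degree-2 curve has this shape.
Symmetries: the x ↦ −x reflection is a symmetry, so x appears only in even powers.
Reading off the gridlines: it meets the x-axis at x = 0 (among the integer gridlines); one y-axis crossing is at y = 0.
Together with the visible shape, these determine p as stated.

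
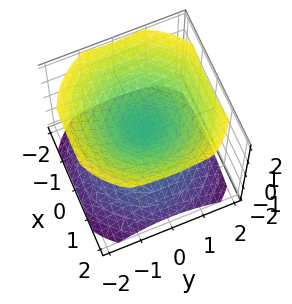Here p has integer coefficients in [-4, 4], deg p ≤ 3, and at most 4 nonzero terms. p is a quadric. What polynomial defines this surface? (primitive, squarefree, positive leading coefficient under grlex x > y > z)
2*x^2 + 2*y^2 - 3*z^2 + 1

There are 2 components.
deg p = 2.
Symmetry: the z-axis is an axis of rotation, so x and y enter only as x² + y²; mirror symmetry z ↦ −z ⇒ only even powers of z.
Checking where it meets the axes: no x-intercept at any integer in the box; a circular section at z = -1 has radius exactly 1; the surface avoids every integer y-axis point in the box.
Putting this together gives p.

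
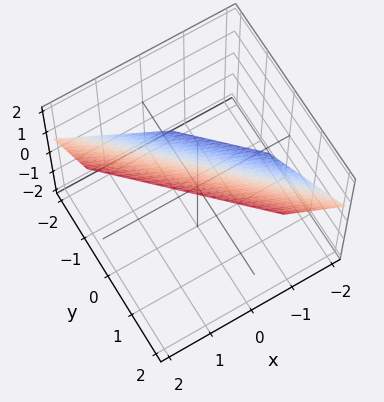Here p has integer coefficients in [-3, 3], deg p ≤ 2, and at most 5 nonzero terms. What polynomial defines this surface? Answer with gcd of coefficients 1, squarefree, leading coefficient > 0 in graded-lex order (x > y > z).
3*x + 3*y - 3*z + 2

1. The degree is 1 — the surface is flat (a plane).
2. Solving for integer coefficients yields p as stated.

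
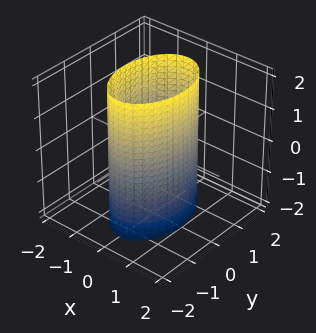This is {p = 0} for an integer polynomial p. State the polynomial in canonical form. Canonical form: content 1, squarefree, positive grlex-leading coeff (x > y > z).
2*x^2 + y^2 - 2

Degree: constant cross-section along one axis; a quadric, so deg p = 2.
Symmetries: it's symmetric under z → −z, forcing even powers of z; it's symmetric under x → −x, forcing even powers of x; mirror symmetry y ↦ −y ⇒ only even powers of y.
From the axis intercepts and sections: among the integer gridlines, it crosses the x-axis at x ∈ {-1, 1}; the surface avoids every integer z-axis point in the box.
Putting this together gives p.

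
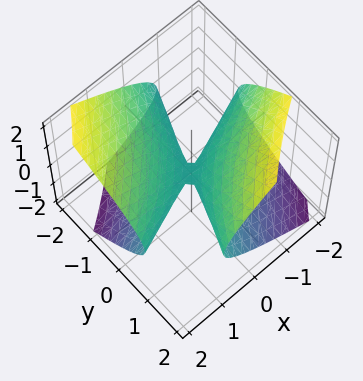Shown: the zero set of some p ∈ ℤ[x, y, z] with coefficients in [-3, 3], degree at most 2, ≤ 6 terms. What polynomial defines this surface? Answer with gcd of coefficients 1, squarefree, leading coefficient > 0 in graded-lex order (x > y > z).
The degree is 2 — the shape is more complex than any degree-1 surface.
Observable constraints: it meets the x-axis at x = 0 (among the integer gridlines); one y-axis crossing is at y = 0; one z-axis crossing is at z = 0.
Fitting integer coefficients to these (and the overall shape) gives p.

x^2 - 3*x*y + y^2 + y*z - 3*z^2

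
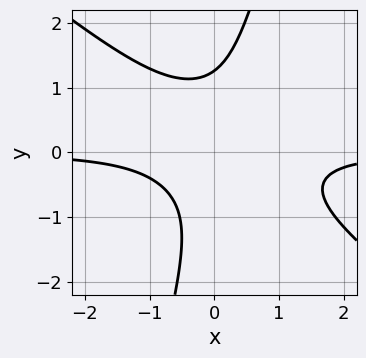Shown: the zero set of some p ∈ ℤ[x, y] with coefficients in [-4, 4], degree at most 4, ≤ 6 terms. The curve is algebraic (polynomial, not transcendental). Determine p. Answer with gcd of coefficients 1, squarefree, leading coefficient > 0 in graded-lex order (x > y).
First, deg p = 3.
Next, observable constraints: the curve avoids every integer x-axis point in the box.
Finally, solving for integer coefficients yields p as stated.

3*x^2*y + 3*x*y^2 - y^3 - x*y + 2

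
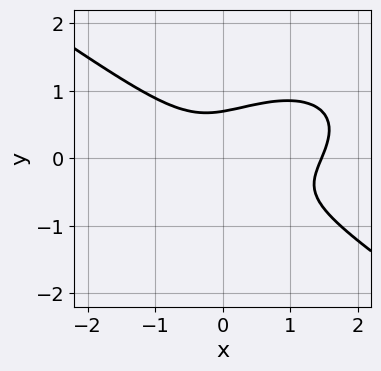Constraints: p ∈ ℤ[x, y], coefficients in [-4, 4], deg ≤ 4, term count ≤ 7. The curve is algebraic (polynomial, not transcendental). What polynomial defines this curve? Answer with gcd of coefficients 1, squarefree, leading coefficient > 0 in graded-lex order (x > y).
x^3 + 3*y^3 - x^2 - x*y - 1

1. deg p = 3.
2. Solving for integer coefficients yields p as stated.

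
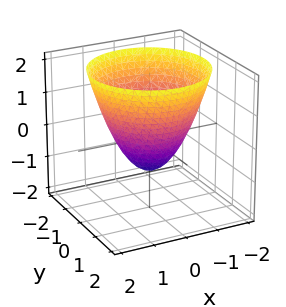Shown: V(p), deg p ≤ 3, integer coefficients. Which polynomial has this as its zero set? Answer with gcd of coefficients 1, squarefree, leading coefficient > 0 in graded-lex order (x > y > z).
x^2 + y^2 - z - 1

1. The degree is 2 — a generic line meets the surface in up to 2 points.
2. Symmetry: every cross-section ⟂ z is a circle, so x, y appear only via x² + y².
3. From the axis intercepts and sections: a circular section at z = 1 has radius between 1 and 2; it meets the z-axis at z = -1 (among the integer gridlines).
4. These observations pin down the coefficients. Check: (0, 1, 0) on the y-axis lies on the surface, and p(0, 1, 0) = 0. ✓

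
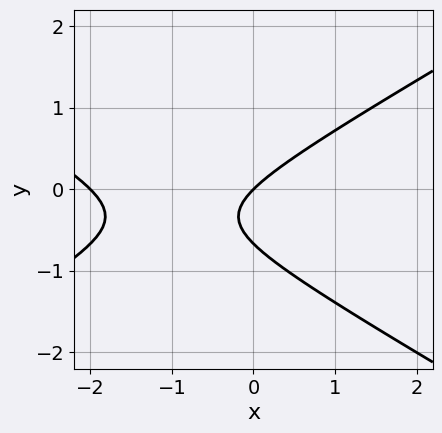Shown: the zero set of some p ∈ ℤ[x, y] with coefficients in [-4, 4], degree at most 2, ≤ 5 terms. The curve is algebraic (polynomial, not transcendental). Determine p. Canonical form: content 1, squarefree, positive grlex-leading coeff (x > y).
The degree is 2 — a generic line meets the curve in up to 2 points.
From the visible intercepts: the x-axis gridline crossings are at x ∈ {-2, 0}; one y-axis crossing is at y = 0.
Solving for integer coefficients yields p as stated.

x^2 - 3*y^2 + 2*x - 2*y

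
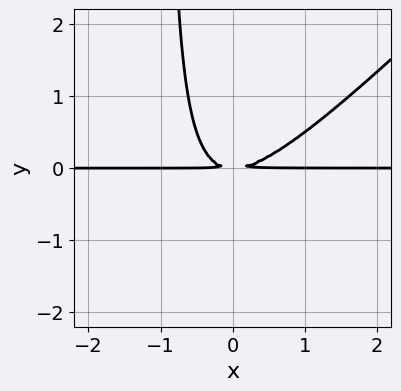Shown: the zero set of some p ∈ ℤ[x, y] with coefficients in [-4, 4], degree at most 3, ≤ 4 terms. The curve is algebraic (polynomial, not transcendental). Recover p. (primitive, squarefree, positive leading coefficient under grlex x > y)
x^2*y - x*y^2 - y^2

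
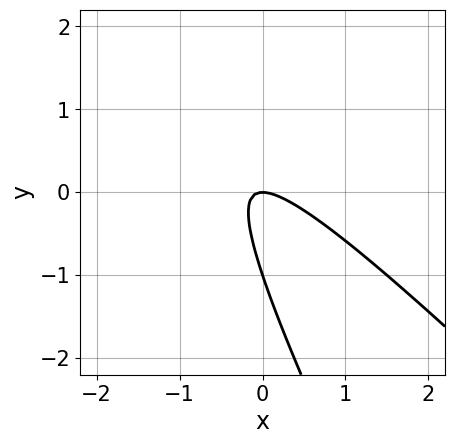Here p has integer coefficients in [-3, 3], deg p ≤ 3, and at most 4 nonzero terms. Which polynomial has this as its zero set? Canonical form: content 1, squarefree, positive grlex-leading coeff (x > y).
First, the degree is 2 — a generic line meets the curve in up to 2 points.
Then, from the axis intercepts and sections: it meets the x-axis at x = 0 (among the integer gridlines); among the integer gridlines, it crosses the y-axis at y ∈ {-1, 0}.
Finally, assembling these constraints gives the stated polynomial.

2*x^2 + 3*x*y + y^2 + y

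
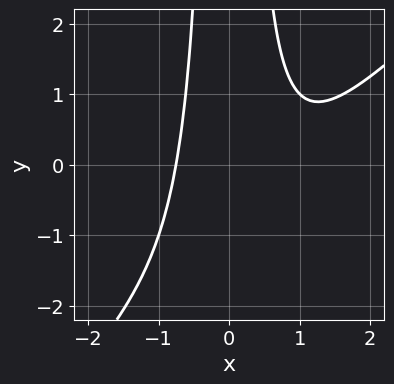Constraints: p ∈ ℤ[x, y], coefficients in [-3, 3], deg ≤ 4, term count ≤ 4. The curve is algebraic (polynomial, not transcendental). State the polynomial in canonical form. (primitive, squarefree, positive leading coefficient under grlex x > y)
(a) deg p = 3.
(b) From the visible intercepts: no y-intercept at any integer in the box.
(c) Solving for integer coefficients yields p as stated.

x^3 - x^2*y - x^2 + 1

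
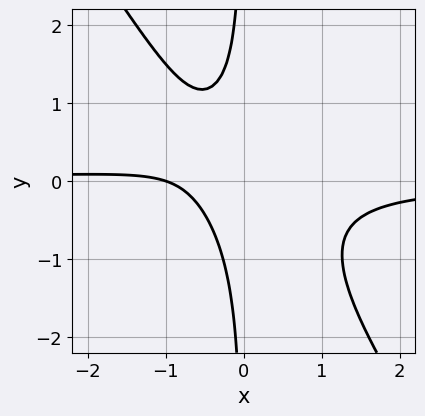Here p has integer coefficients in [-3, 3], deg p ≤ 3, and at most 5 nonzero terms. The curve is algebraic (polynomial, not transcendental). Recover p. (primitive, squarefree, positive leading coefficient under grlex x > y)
3*x^2*y + 2*x*y^2 + x + 1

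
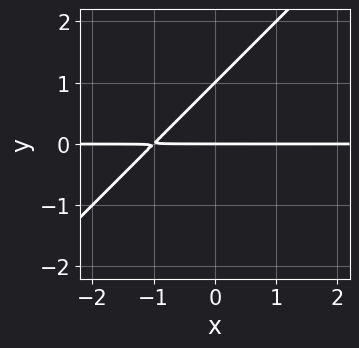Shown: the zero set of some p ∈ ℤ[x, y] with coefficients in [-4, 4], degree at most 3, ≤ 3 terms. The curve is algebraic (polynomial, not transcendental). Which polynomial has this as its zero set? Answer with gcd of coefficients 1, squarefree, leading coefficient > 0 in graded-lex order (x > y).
x*y - y^2 + y

1. Degree: no degree-1 curve has this shape, so deg p = 2.
2. Reading off the gridlines: every point of the x-axis in the box is on the curve; among the integer gridlines, it crosses the y-axis at y ∈ {0, 1}.
3. Putting this together gives p.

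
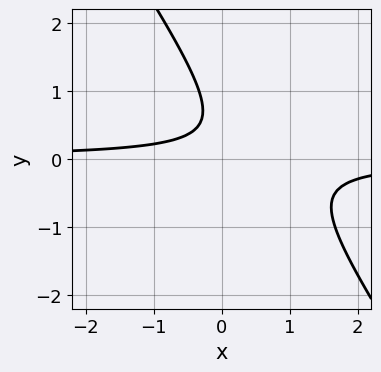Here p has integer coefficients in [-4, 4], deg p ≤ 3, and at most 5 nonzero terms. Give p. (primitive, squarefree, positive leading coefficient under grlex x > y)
(a) Degree: no degree-1 curve has this shape, so deg p = 2.
(b) Reading off the gridlines: no y-intercept at any integer in the box; it misses every integer gridline on the x-axis.
(c) Putting this together gives p.

3*x*y + 2*y^2 - 2*y + 1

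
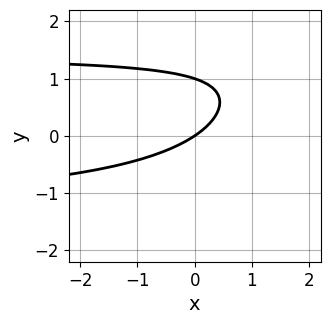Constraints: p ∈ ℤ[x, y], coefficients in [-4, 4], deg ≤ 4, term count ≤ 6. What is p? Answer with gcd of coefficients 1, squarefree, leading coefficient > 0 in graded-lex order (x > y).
x*y^2 - 3*y^2 - 2*x + 3*y

1. The degree is 3 — the shape is more complex than any degree-2 curve.
2. From the visible intercepts: it crosses the x-axis at the gridline x = 0; the y-axis gridline crossings are at y ∈ {0, 1}.
3. The integer polynomial consistent with all of this is the stated p.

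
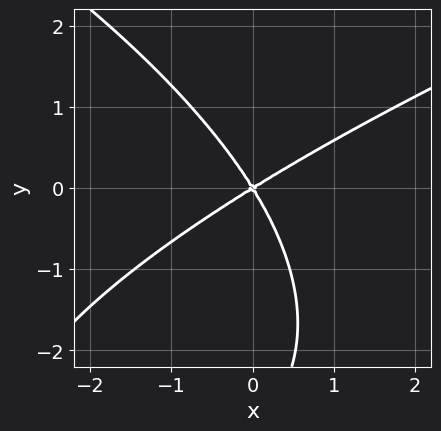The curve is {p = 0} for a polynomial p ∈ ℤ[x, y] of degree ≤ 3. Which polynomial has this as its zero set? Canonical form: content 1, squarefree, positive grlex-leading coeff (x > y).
deg p = 3. No degree-2 curve has this shape.
Observable constraints: one x-axis crossing is at x = 0; it crosses the y-axis at the gridline y = 0.
The integer polynomial consistent with all of this is the stated p.

y^3 - 3*x^2 + 3*x*y + 3*y^2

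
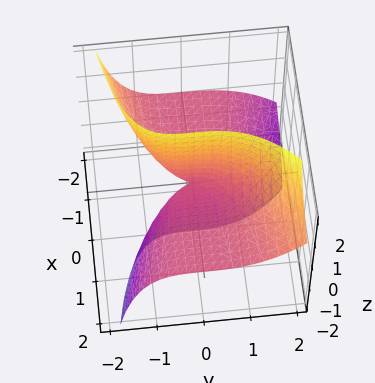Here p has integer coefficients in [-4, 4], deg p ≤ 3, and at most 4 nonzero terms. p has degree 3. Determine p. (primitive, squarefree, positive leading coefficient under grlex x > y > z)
x*y*z - y^3 + 3*x*z

1. deg p = 3. The shape is more complex than any degree-2 surface.
2. Observable constraints: every point of the z-axis in the box is on the surface; it meets the y-axis at y = 0 (among the integer gridlines); every point of the x-axis in the box is on the surface.
3. Assembling these constraints gives the stated polynomial.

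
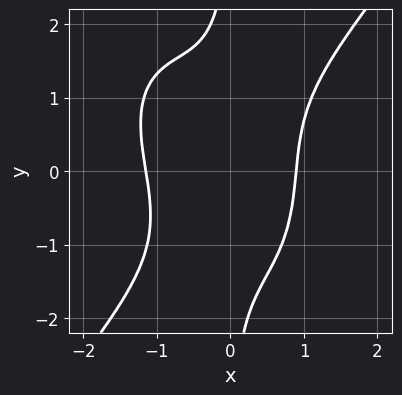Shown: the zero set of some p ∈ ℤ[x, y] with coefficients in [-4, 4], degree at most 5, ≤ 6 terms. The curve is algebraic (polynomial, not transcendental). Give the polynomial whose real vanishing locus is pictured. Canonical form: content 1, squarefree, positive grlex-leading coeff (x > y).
2*x^4 - x*y^3 + x^3 - x^2*y - 2

1. The degree is 4 — the shape is more complex than any degree-3 curve.
2. From the visible intercepts: no y-intercept at any integer in the box.
3. Assembling these constraints gives the stated polynomial.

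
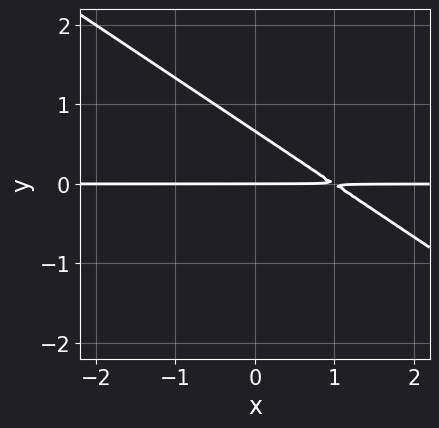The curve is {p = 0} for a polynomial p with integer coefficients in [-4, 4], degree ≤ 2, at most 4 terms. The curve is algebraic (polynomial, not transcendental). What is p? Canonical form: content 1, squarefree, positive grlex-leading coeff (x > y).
1. Degree: a generic line meets the curve in up to 2 points, so deg p = 2.
2. Against the integer gridlines: the visible x-axis segment lies entirely on the curve; it meets the y-axis at y = 0 (among the integer gridlines).
3. These observations pin down the coefficients.

2*x*y + 3*y^2 - 2*y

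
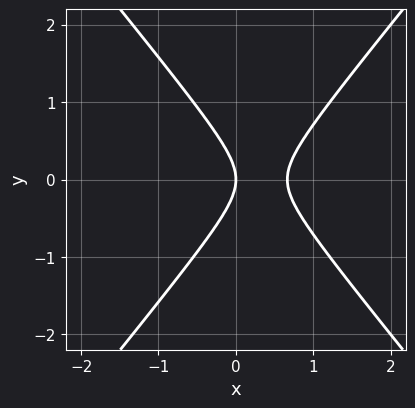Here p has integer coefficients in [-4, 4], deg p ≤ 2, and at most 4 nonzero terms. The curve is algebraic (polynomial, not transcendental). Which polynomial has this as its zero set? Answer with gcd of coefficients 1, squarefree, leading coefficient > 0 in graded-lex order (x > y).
(a) The degree is 2 — no degree-1 curve has this shape.
(b) Symmetries: mirror symmetry y ↦ −y ⇒ only even powers of y.
(c) Checking where it meets the axes: it meets the x-axis at x = 0 (among the integer gridlines); one y-axis crossing is at y = 0.
(d) Putting this together gives p.

3*x^2 - 2*y^2 - 2*x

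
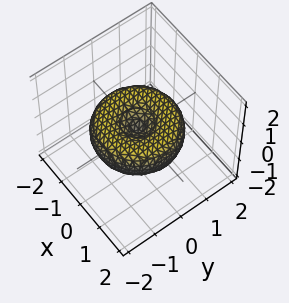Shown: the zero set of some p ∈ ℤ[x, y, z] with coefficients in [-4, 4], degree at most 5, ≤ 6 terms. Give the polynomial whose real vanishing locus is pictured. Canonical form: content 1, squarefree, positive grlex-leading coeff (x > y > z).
x^4 + 2*x^2*y^2 + y^4 - 2*x^2 - 2*y^2 + 3*z^2

1. deg p = 4.
2. Symmetries: rotational symmetry about the z-axis ⇒ p depends on x, y only through x² + y².
3. From the axis intercepts and sections: one z-axis crossing is at z = 0; a circular section at z = 0 has radius between 1 and 2.
4. Putting this together gives p.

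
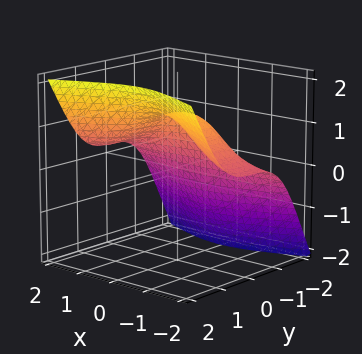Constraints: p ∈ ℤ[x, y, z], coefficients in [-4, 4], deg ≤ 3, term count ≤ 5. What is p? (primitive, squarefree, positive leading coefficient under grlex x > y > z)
2*x^2*z - 3*y^3 + z^3 - 2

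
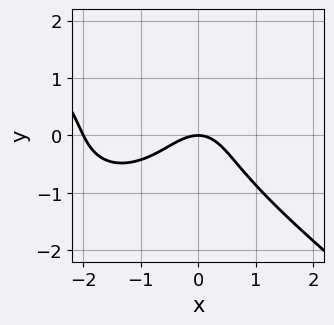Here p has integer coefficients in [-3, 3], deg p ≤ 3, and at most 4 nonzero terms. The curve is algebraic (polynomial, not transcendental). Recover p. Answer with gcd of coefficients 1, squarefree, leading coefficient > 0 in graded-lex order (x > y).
First, degree: no degree-2 curve has this shape, so deg p = 3.
Then, against the integer gridlines: the x-axis gridline crossings are at x ∈ {-2, 0}; it meets the y-axis at y = 0 (among the integer gridlines).
Finally, assembling these constraints gives the stated polynomial.

x^3 + 2*y^3 + 2*x^2 + 2*y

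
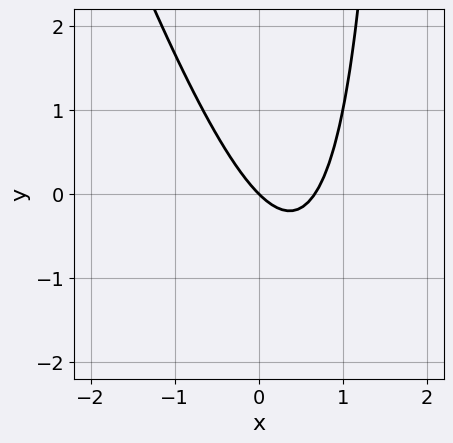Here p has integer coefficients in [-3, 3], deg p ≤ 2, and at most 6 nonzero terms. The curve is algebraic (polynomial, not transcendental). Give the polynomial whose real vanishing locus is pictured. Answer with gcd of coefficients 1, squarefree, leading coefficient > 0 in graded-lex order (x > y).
Degree: the shape is more complex than any degree-1 curve, so deg p = 2.
From the axis intercepts and sections: one x-axis crossing is at x = 0; it meets the y-axis at y = 0 (among the integer gridlines).
Together with the visible shape, these determine p as stated.

3*x^2 + x*y - 2*x - 2*y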